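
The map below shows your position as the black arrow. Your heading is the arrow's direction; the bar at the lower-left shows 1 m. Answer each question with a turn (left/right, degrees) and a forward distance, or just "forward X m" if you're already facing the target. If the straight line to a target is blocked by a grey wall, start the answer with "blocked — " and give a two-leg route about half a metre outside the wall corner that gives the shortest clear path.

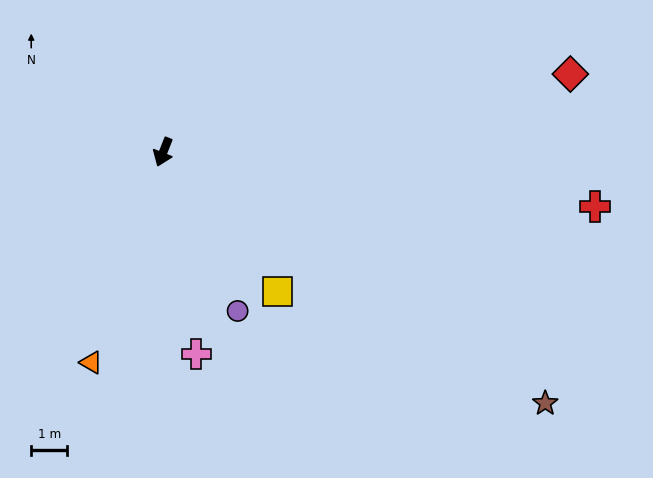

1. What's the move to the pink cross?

turn left 31°, forward 5.7 m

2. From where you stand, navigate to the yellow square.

turn left 61°, forward 5.0 m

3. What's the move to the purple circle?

turn left 47°, forward 4.9 m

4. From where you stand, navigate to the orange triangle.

turn left 3°, forward 6.2 m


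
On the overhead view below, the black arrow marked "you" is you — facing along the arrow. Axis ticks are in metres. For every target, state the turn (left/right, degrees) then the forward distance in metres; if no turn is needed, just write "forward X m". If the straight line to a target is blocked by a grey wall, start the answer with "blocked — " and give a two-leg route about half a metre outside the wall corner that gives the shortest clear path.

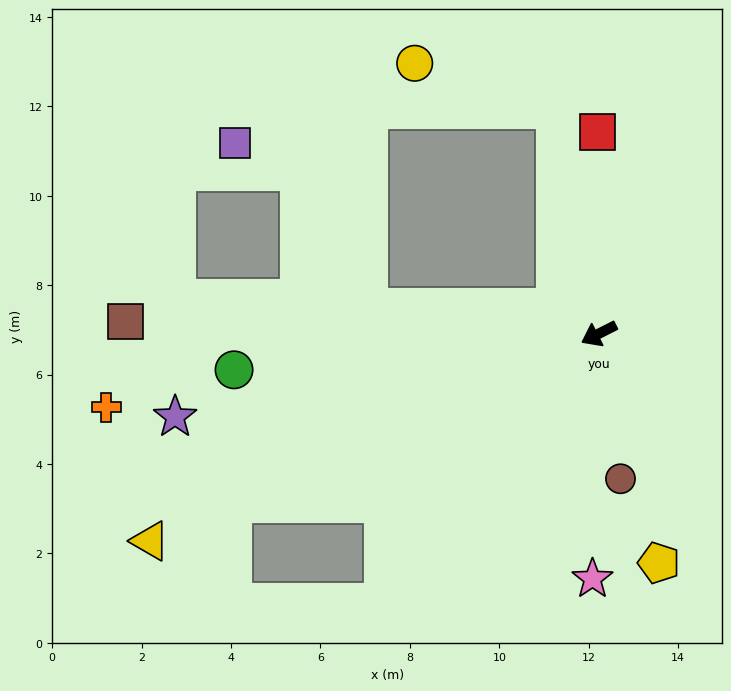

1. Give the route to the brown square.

turn right 28°, forward 10.6 m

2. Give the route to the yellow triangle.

turn right 2°, forward 11.1 m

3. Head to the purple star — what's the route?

turn right 16°, forward 9.7 m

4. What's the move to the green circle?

turn right 21°, forward 8.2 m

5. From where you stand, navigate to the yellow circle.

blocked — turn right 106°, forward 5.1 m, then turn left 61°, forward 3.3 m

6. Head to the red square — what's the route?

turn right 116°, forward 4.5 m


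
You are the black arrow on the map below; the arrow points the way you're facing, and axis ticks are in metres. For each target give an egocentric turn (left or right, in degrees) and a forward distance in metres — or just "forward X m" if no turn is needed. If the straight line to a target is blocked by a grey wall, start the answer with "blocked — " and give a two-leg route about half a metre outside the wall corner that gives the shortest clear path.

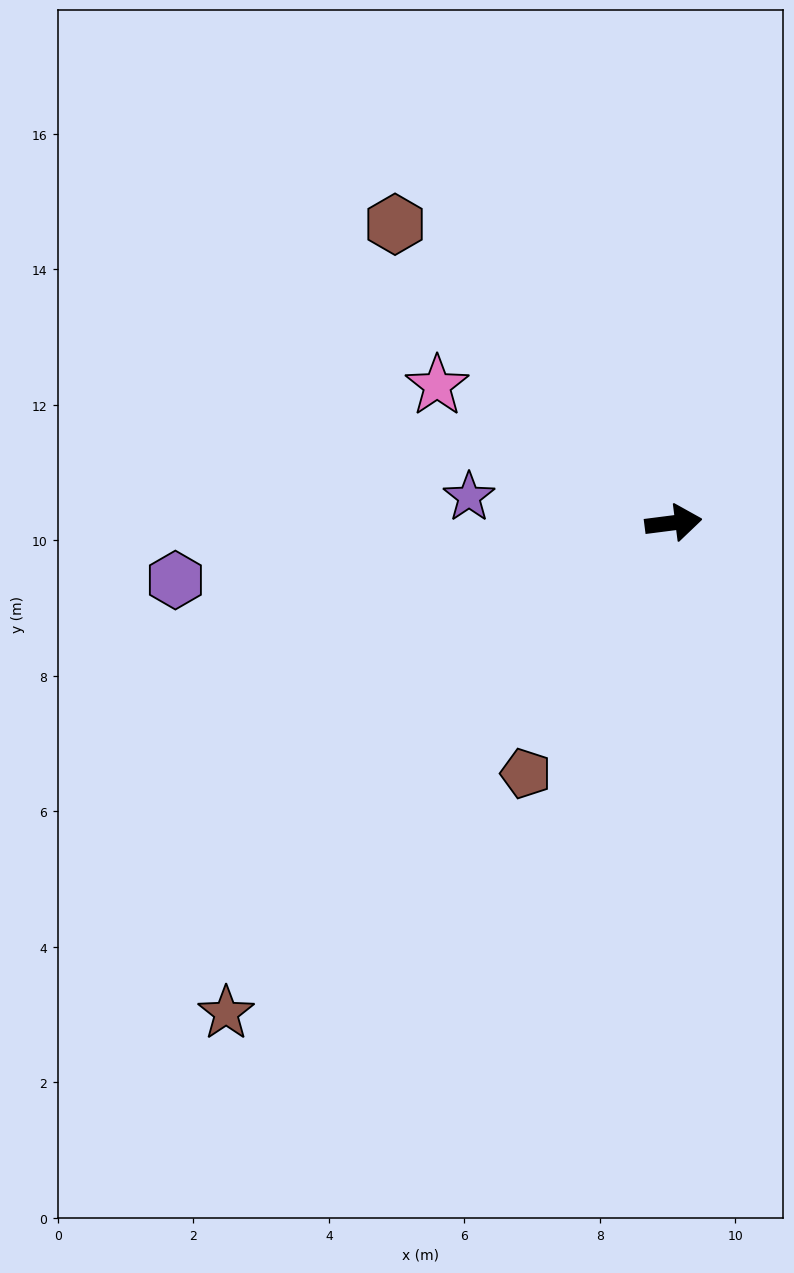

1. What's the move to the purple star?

turn left 166°, forward 3.0 m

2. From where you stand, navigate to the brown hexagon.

turn left 126°, forward 6.0 m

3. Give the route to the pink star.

turn left 143°, forward 4.0 m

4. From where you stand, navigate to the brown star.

turn right 140°, forward 9.8 m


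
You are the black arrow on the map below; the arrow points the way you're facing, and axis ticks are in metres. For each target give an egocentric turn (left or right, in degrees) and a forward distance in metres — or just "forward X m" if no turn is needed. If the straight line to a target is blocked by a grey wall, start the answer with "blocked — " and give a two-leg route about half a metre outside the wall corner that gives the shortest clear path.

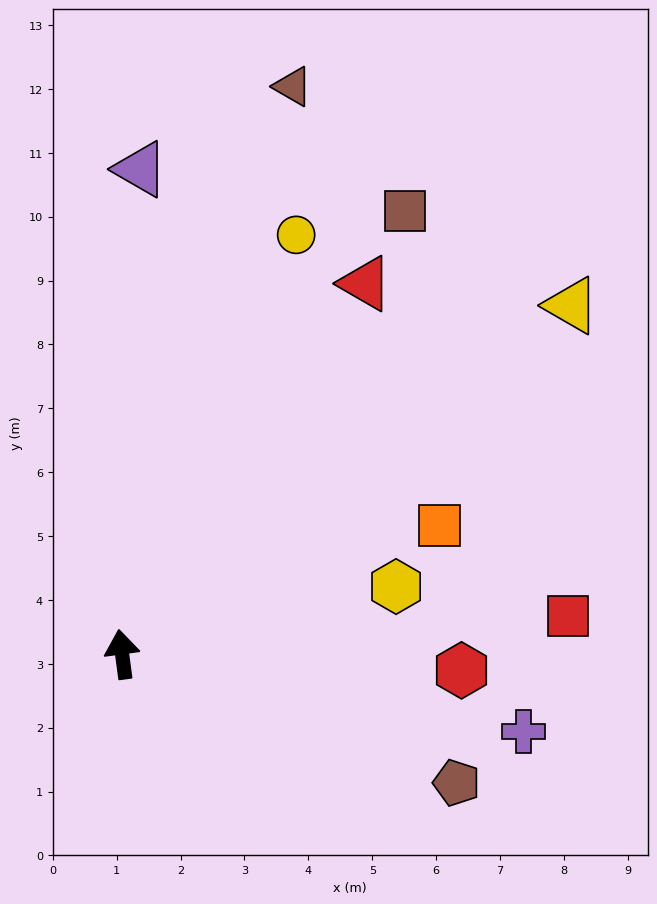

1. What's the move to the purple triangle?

turn right 10°, forward 7.6 m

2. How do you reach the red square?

turn right 93°, forward 7.0 m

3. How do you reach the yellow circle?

turn right 30°, forward 7.1 m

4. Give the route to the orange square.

turn right 76°, forward 5.4 m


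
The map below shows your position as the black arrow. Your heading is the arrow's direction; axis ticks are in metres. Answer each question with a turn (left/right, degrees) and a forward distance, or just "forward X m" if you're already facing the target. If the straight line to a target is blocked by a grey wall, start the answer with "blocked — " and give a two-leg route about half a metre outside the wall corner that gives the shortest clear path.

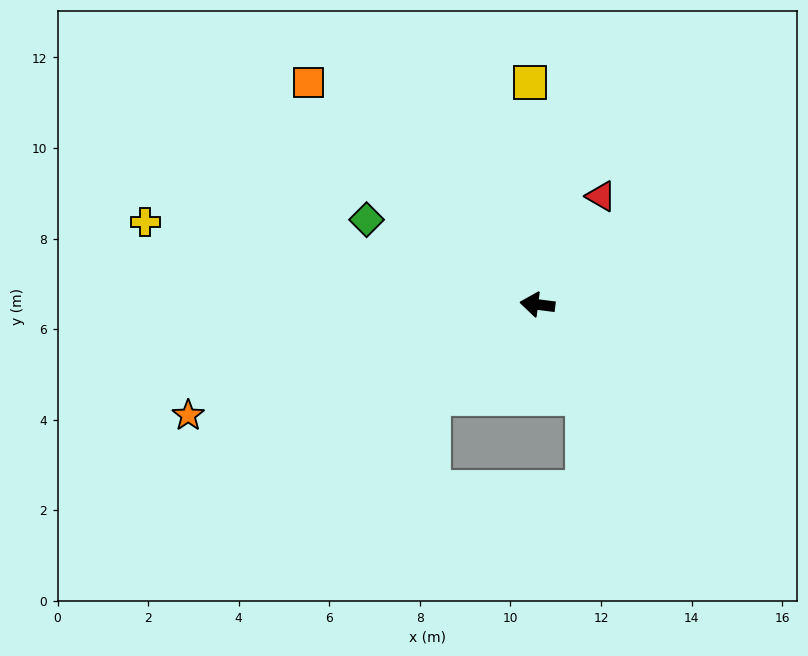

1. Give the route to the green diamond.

turn right 19°, forward 4.2 m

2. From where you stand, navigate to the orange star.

turn left 25°, forward 8.1 m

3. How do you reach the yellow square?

turn right 81°, forward 4.9 m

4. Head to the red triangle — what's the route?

turn right 113°, forward 2.8 m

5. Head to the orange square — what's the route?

turn right 37°, forward 7.0 m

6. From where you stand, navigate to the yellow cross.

turn right 5°, forward 8.8 m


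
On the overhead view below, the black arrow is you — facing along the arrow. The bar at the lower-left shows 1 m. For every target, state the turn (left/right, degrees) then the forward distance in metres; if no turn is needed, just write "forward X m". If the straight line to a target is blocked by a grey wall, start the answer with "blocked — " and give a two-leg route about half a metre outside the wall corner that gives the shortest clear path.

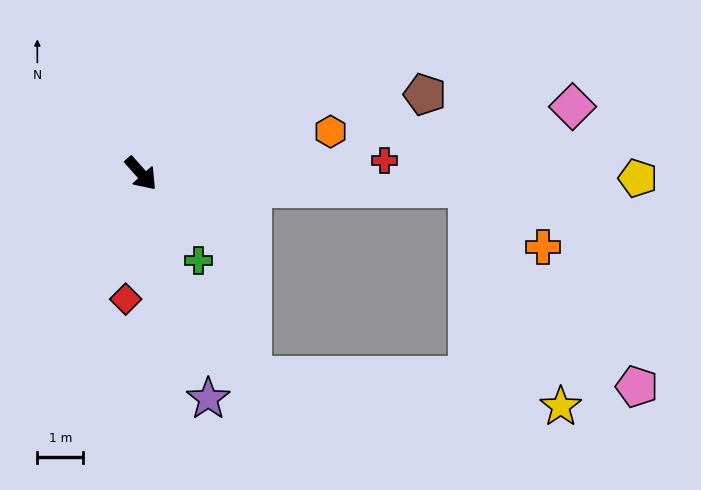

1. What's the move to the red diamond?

turn right 49°, forward 2.8 m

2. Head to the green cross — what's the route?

turn right 8°, forward 2.3 m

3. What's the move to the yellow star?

blocked — turn left 46°, forward 7.1 m, then turn right 65°, forward 5.1 m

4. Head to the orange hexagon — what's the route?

turn left 61°, forward 4.2 m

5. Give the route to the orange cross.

blocked — turn left 46°, forward 7.1 m, then turn right 35°, forward 2.1 m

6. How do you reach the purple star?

turn right 25°, forward 5.1 m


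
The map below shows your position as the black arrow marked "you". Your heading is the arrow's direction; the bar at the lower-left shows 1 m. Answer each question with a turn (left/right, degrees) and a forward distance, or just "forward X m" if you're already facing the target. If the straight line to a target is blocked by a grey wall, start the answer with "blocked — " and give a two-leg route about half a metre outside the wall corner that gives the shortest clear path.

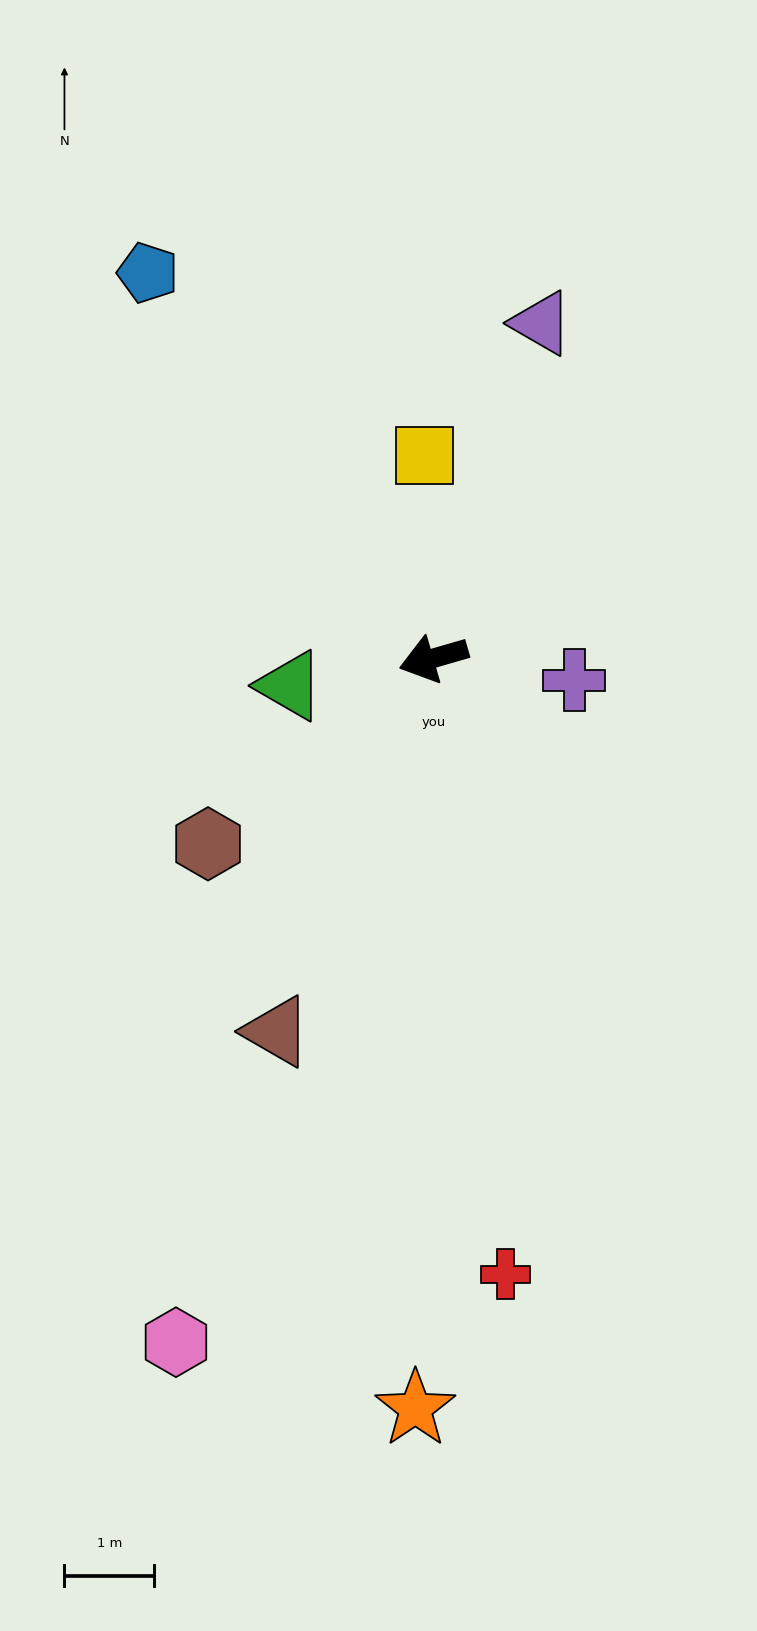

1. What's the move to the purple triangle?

turn right 124°, forward 3.9 m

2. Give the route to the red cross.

turn left 81°, forward 6.9 m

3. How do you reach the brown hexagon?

turn left 23°, forward 3.2 m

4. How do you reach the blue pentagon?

turn right 70°, forward 5.3 m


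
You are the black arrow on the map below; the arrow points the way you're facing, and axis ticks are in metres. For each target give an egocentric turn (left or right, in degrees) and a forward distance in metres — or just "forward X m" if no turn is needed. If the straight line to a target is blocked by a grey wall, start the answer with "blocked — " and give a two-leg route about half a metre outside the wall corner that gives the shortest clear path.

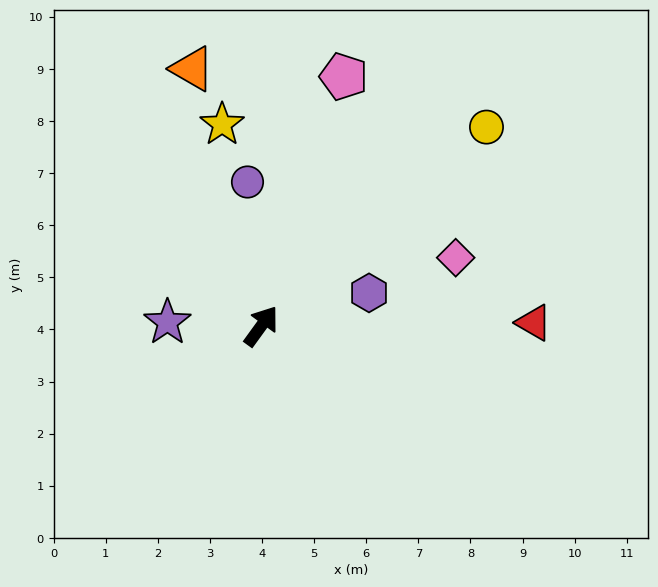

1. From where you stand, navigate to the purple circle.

turn left 41°, forward 2.8 m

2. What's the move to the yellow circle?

turn right 13°, forward 5.8 m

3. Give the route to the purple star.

turn left 124°, forward 1.8 m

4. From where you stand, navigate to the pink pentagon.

turn left 18°, forward 5.0 m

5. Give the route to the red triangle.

turn right 53°, forward 5.2 m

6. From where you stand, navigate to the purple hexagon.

turn right 37°, forward 2.2 m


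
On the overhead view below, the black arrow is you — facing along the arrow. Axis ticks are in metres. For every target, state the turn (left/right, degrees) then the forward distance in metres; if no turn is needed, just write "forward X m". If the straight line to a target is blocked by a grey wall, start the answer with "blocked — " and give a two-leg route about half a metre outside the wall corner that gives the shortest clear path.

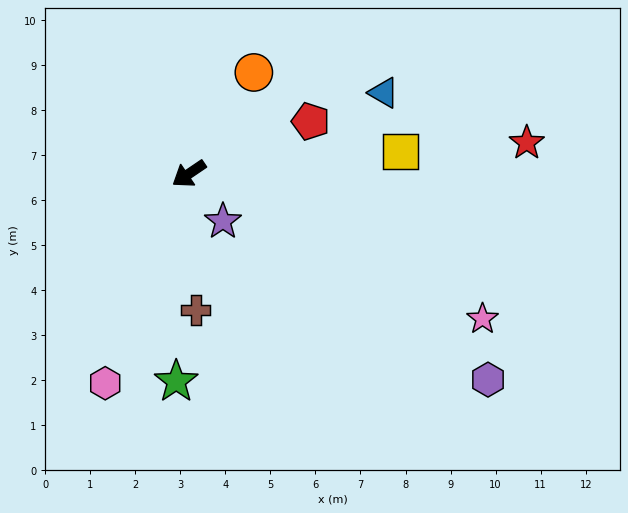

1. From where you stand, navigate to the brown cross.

turn left 59°, forward 3.0 m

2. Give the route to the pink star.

turn left 120°, forward 7.3 m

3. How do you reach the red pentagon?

turn left 169°, forward 2.9 m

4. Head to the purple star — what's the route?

turn left 91°, forward 1.3 m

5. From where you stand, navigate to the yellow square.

turn left 152°, forward 4.7 m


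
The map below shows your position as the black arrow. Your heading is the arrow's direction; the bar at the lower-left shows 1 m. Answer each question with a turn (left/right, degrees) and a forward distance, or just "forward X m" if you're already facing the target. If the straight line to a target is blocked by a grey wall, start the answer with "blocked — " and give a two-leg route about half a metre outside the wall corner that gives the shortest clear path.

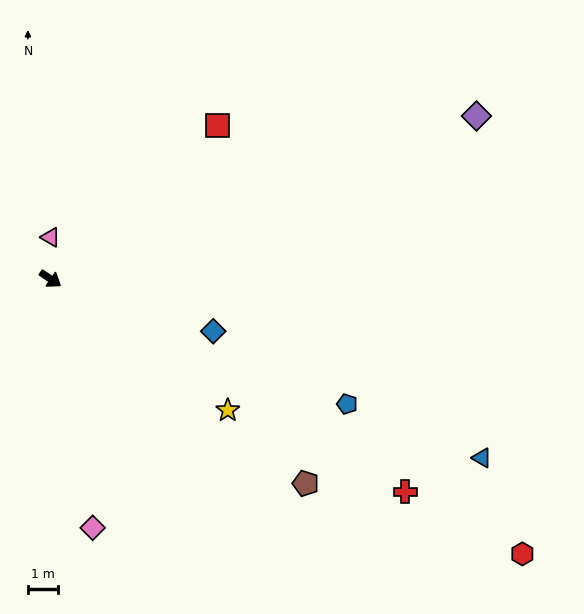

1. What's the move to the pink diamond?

turn right 46°, forward 8.4 m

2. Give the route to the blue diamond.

turn left 16°, forward 5.7 m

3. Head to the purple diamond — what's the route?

turn left 55°, forward 15.2 m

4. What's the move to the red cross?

turn left 3°, forward 13.8 m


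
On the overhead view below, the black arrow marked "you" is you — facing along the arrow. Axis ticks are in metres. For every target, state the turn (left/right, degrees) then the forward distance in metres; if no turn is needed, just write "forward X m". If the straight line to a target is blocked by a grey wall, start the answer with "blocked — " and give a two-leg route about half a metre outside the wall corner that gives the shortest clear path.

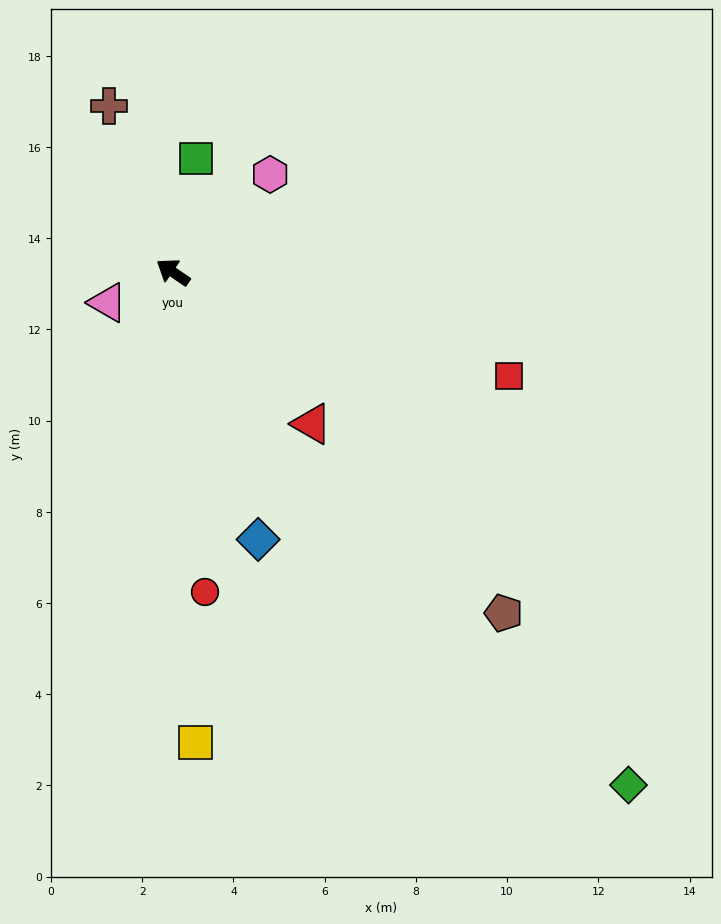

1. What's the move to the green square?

turn right 67°, forward 2.5 m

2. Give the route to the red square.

turn right 163°, forward 7.7 m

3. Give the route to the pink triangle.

turn left 59°, forward 1.6 m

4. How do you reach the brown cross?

turn right 35°, forward 3.9 m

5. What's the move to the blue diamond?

turn left 142°, forward 6.2 m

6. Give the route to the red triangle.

turn left 167°, forward 4.5 m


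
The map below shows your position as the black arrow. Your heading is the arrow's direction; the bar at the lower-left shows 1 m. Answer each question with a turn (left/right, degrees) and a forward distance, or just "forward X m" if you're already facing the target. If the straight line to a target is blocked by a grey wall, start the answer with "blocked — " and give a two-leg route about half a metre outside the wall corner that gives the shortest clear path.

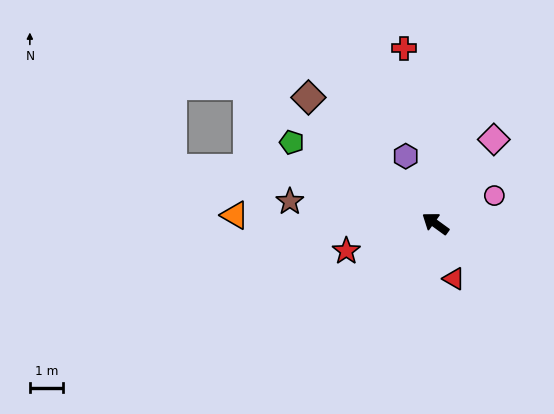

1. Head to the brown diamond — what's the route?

turn right 9°, forward 5.3 m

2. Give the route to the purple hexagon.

turn right 30°, forward 2.2 m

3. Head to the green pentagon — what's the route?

turn left 6°, forward 4.9 m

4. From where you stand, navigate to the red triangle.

turn left 144°, forward 1.7 m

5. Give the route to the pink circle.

turn right 119°, forward 1.9 m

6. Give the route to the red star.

turn left 53°, forward 2.8 m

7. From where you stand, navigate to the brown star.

turn left 27°, forward 4.4 m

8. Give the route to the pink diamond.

turn right 89°, forward 3.1 m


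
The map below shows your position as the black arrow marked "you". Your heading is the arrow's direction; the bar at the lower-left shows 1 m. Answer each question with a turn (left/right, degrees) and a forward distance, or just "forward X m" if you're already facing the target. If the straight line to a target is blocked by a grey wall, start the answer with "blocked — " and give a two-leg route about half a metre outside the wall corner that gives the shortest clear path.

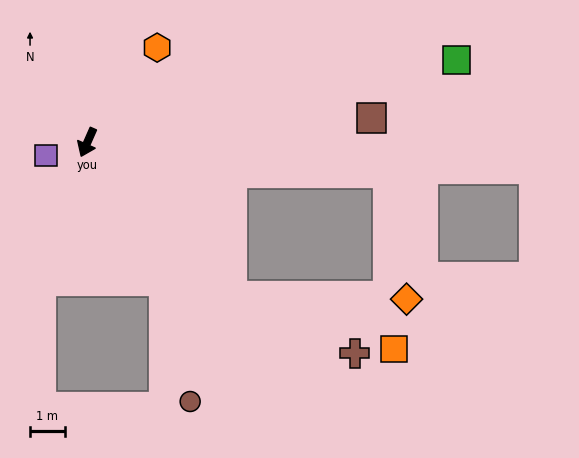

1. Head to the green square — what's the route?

turn left 126°, forward 10.9 m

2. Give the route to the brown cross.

blocked — turn left 67°, forward 6.1 m, then turn left 22°, forward 3.9 m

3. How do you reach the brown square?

turn left 119°, forward 8.2 m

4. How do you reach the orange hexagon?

turn left 167°, forward 3.4 m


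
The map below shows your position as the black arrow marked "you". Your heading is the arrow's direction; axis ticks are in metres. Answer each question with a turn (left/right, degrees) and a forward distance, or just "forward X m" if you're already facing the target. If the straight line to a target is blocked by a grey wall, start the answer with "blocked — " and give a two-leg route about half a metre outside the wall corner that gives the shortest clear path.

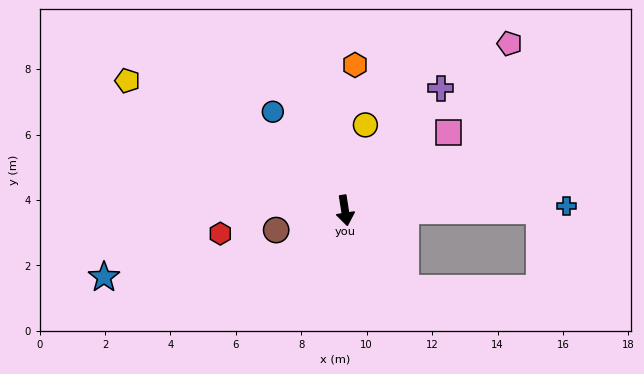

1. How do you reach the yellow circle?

turn left 158°, forward 2.7 m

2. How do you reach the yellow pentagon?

turn right 130°, forward 7.7 m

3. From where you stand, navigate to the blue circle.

turn right 153°, forward 3.7 m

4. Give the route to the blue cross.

turn left 82°, forward 6.8 m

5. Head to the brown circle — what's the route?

turn right 83°, forward 2.2 m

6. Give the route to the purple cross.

turn left 133°, forward 4.7 m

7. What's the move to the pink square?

turn left 118°, forward 4.0 m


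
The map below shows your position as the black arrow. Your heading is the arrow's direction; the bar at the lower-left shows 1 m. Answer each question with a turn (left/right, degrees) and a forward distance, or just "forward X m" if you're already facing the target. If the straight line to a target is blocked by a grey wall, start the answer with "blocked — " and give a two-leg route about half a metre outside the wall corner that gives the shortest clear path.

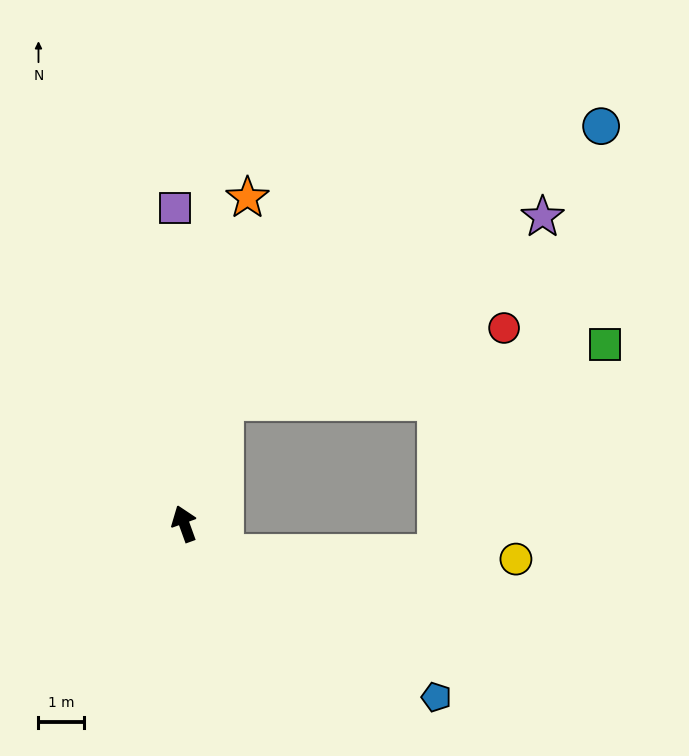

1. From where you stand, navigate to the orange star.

turn right 31°, forward 7.2 m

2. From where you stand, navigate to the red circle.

blocked — turn right 38°, forward 2.8 m, then turn right 57°, forward 6.3 m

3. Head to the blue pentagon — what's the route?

turn right 144°, forward 6.7 m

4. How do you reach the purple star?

blocked — turn right 38°, forward 2.8 m, then turn right 42°, forward 8.0 m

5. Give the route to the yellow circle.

blocked — turn right 147°, forward 1.1 m, then turn left 36°, forward 6.4 m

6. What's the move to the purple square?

turn right 18°, forward 6.9 m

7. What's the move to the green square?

blocked — turn right 38°, forward 2.8 m, then turn right 63°, forward 8.4 m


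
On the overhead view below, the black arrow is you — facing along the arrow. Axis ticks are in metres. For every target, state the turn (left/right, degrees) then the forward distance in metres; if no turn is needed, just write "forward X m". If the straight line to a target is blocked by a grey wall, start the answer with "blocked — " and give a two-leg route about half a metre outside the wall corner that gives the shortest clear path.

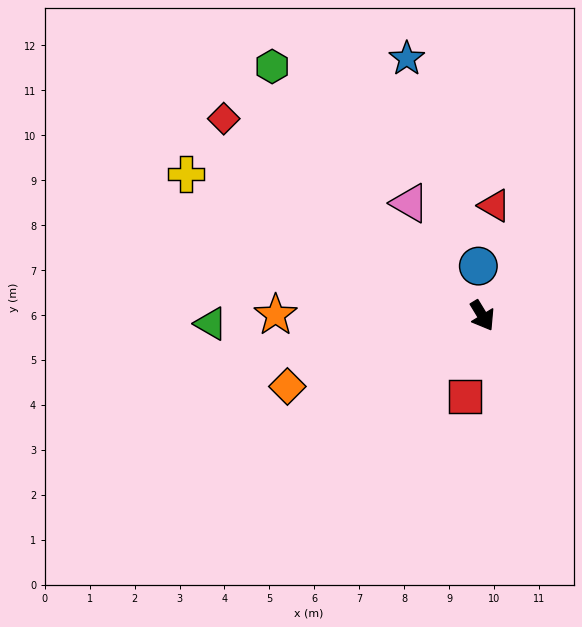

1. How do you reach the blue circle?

turn left 153°, forward 1.1 m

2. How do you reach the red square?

turn right 43°, forward 1.8 m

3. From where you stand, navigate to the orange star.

turn right 121°, forward 4.6 m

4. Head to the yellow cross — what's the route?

turn right 147°, forward 7.3 m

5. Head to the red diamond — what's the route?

turn right 159°, forward 7.2 m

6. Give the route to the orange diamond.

turn right 101°, forward 4.6 m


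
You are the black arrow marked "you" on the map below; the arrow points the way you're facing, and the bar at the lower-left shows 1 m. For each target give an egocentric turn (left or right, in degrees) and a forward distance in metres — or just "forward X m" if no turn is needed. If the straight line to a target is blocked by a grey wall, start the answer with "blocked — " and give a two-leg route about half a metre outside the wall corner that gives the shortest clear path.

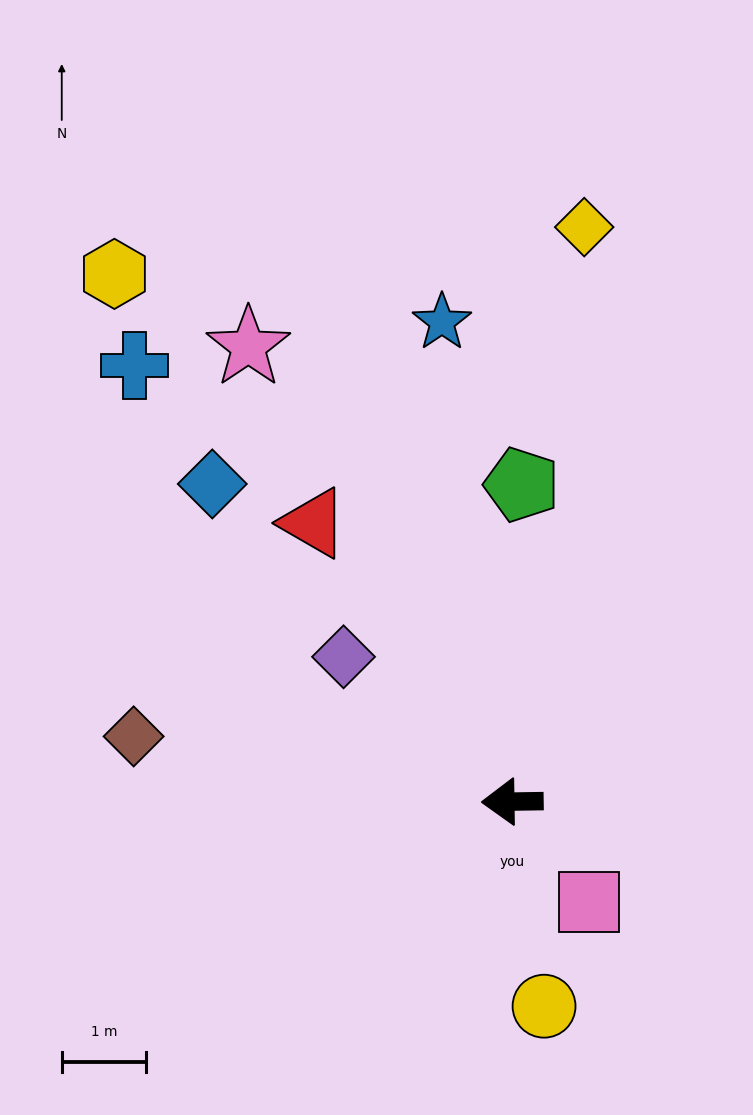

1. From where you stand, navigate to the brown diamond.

turn right 11°, forward 4.5 m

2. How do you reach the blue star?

turn right 83°, forward 5.7 m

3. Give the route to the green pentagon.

turn right 93°, forward 3.7 m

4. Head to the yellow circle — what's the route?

turn left 98°, forward 2.4 m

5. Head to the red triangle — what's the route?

turn right 55°, forward 4.0 m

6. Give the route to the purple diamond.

turn right 42°, forward 2.6 m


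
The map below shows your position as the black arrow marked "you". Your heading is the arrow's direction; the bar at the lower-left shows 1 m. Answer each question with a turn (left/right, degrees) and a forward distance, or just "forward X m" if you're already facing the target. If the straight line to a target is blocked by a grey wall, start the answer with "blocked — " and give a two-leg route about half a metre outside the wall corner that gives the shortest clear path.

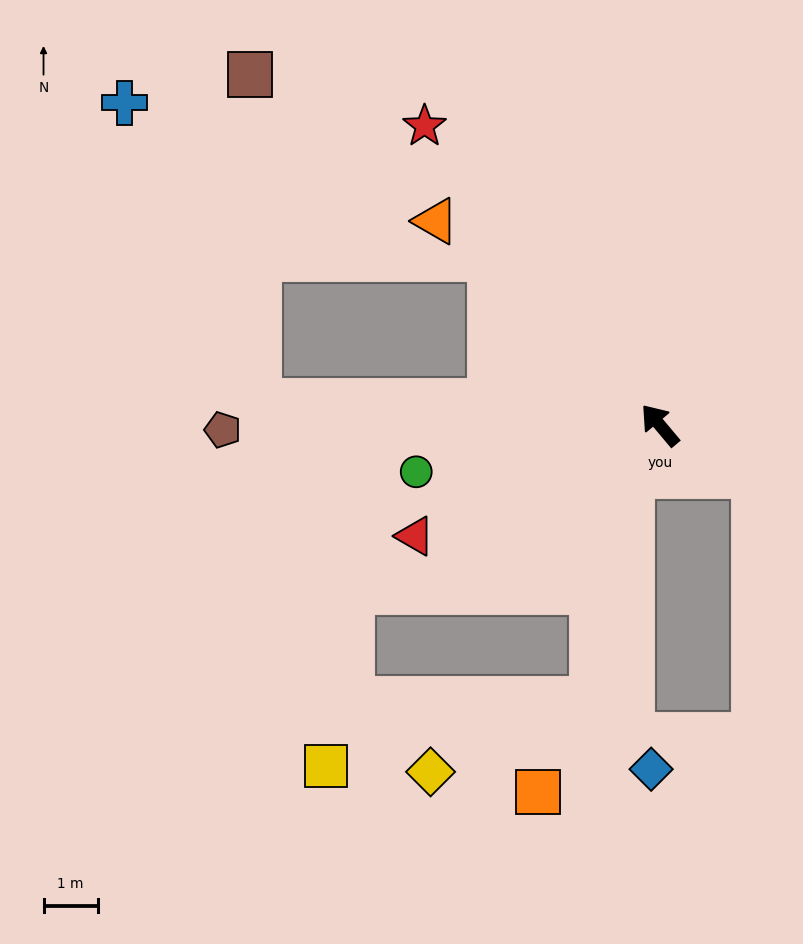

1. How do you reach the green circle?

turn left 61°, forward 4.6 m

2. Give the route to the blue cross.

blocked — turn left 47°, forward 7.4 m, then turn right 63°, forward 6.0 m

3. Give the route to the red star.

forward 7.0 m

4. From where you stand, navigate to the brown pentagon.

turn left 51°, forward 8.0 m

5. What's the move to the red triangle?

turn left 74°, forward 4.9 m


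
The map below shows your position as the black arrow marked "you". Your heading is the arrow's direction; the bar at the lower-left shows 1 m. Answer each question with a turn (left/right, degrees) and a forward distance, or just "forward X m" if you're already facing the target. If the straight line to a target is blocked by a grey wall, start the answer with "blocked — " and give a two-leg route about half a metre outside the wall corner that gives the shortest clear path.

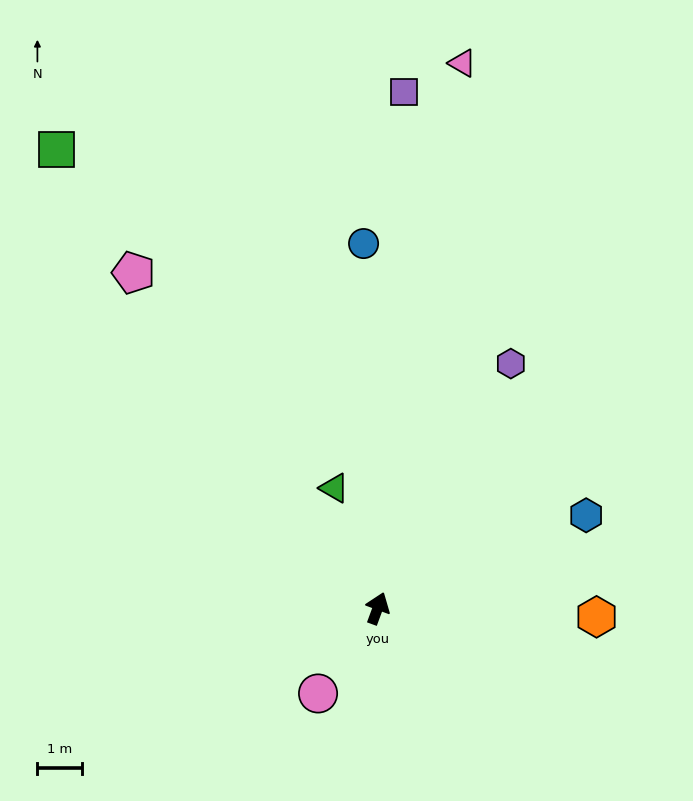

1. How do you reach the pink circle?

turn left 165°, forward 2.3 m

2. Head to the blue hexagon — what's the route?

turn right 46°, forward 5.1 m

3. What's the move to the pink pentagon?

turn left 56°, forward 9.2 m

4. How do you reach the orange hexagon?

turn right 72°, forward 4.9 m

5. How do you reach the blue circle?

turn left 22°, forward 8.1 m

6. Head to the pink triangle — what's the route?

turn left 11°, forward 12.2 m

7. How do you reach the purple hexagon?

turn right 8°, forward 6.2 m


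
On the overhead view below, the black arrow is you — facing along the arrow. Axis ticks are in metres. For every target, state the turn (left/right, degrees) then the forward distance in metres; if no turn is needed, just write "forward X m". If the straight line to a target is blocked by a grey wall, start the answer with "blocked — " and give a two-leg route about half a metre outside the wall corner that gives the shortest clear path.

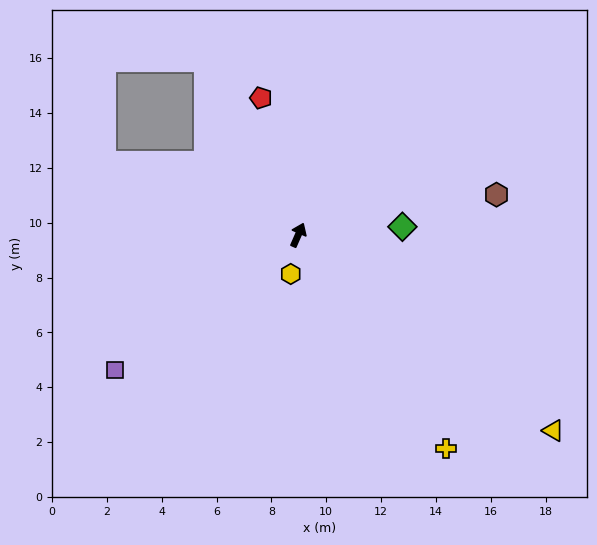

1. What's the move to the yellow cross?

turn right 122°, forward 9.5 m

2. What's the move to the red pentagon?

turn left 39°, forward 5.2 m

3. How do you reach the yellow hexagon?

turn right 167°, forward 1.4 m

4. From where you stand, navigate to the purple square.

turn left 150°, forward 8.3 m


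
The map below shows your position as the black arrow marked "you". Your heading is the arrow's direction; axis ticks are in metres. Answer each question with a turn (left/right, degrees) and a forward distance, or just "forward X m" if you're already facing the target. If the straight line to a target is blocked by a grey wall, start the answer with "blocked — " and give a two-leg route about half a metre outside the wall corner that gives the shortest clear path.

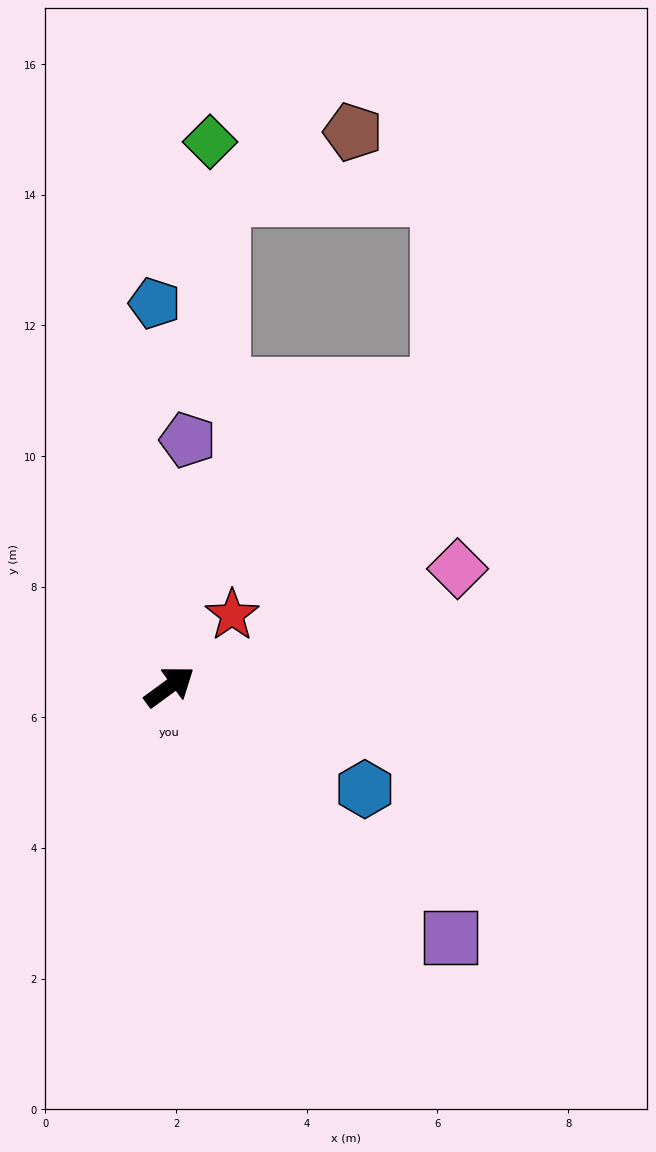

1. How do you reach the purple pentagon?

turn left 50°, forward 3.8 m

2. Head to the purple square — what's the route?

turn right 78°, forward 5.8 m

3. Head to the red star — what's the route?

turn left 13°, forward 1.5 m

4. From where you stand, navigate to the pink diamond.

turn right 14°, forward 4.8 m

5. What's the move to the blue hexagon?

turn right 64°, forward 3.4 m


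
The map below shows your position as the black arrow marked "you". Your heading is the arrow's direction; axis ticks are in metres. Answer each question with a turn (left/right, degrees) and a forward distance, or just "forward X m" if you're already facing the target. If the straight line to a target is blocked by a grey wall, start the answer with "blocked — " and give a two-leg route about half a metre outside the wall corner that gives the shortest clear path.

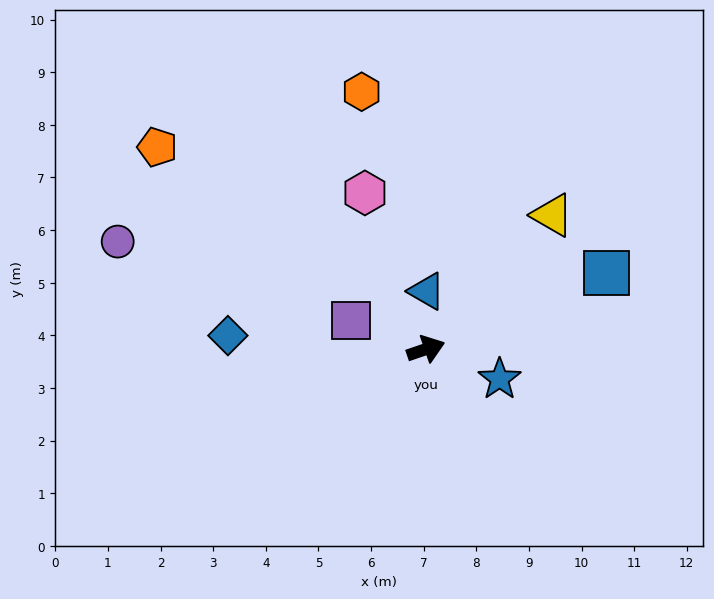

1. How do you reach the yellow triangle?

turn left 28°, forward 3.5 m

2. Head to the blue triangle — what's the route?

turn left 70°, forward 1.1 m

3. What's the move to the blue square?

turn left 4°, forward 3.7 m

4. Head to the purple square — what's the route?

turn left 140°, forward 1.5 m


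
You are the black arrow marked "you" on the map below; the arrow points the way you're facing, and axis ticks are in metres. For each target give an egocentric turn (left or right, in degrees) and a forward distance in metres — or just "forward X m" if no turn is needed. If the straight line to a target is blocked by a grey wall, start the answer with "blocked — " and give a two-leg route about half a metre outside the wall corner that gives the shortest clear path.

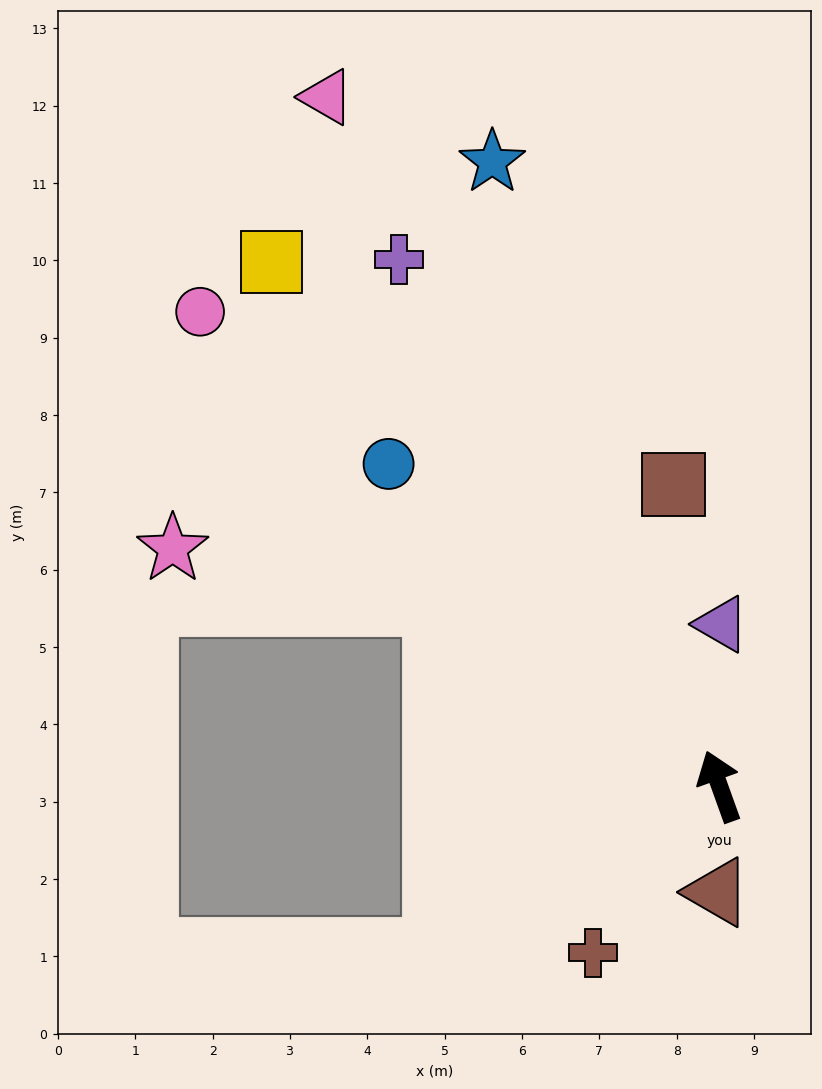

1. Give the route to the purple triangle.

turn right 20°, forward 2.1 m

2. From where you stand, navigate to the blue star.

forward 8.6 m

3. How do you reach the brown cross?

turn left 123°, forward 2.7 m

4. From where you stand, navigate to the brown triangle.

turn left 159°, forward 1.4 m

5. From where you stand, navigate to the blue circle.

turn left 26°, forward 6.0 m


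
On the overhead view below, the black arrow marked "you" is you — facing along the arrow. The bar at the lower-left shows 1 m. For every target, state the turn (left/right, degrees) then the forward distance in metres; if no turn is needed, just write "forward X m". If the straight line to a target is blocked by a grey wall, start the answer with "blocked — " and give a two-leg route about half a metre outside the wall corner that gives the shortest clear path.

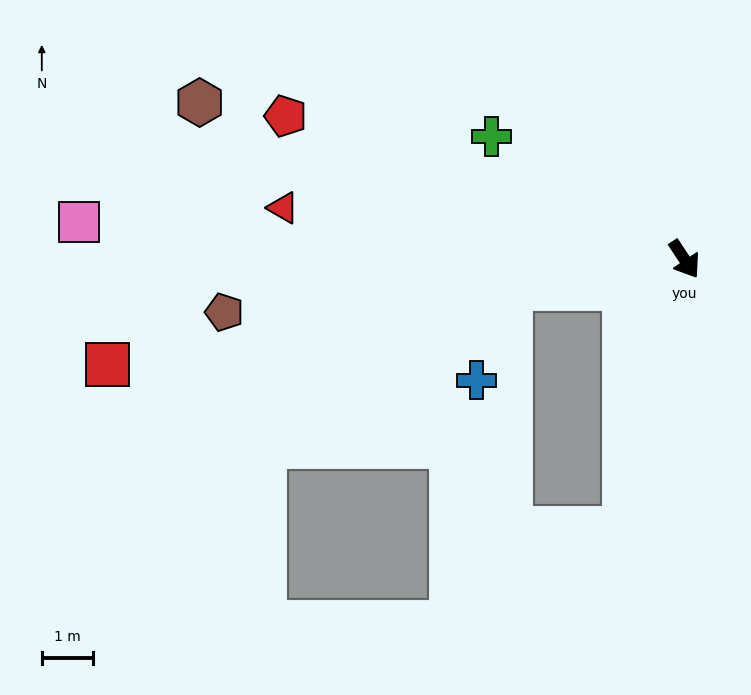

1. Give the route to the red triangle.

turn right 131°, forward 7.9 m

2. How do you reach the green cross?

turn right 156°, forward 4.5 m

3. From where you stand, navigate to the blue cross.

blocked — turn right 114°, forward 3.5 m, then turn left 60°, forward 1.9 m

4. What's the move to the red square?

turn right 113°, forward 11.5 m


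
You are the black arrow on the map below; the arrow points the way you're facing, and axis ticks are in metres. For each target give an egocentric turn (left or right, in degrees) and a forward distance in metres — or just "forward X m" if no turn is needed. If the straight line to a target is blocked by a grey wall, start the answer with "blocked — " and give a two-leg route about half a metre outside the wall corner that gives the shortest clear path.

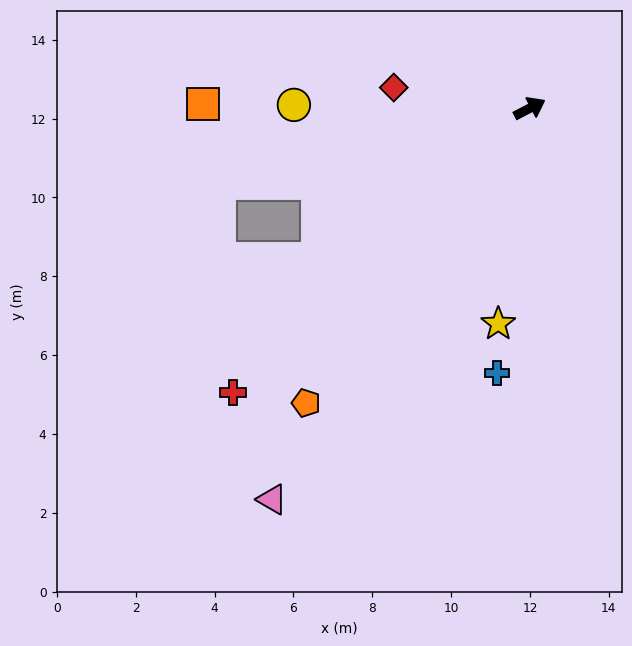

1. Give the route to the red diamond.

turn left 144°, forward 3.5 m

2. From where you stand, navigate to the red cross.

turn right 164°, forward 10.4 m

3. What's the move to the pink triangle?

turn right 151°, forward 11.9 m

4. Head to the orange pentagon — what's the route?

turn right 155°, forward 9.4 m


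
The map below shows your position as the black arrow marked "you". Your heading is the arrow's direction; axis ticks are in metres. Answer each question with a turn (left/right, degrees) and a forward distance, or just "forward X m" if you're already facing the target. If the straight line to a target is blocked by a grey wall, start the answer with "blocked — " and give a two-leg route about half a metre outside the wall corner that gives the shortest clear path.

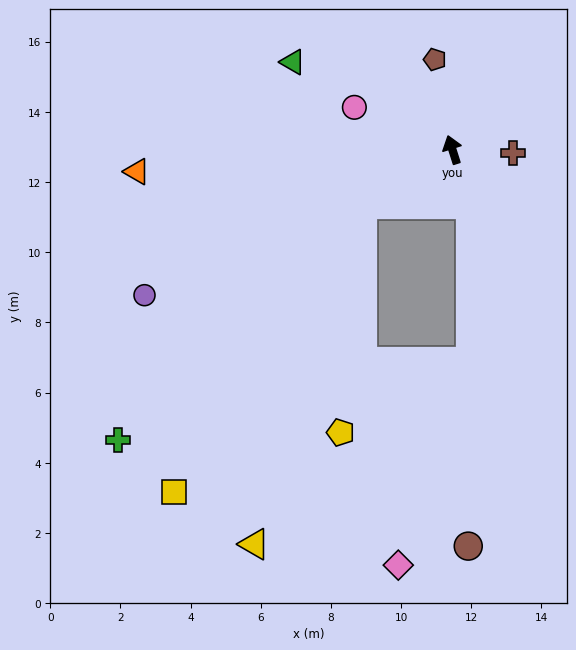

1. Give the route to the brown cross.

turn right 111°, forward 1.7 m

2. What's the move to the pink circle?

turn left 49°, forward 3.0 m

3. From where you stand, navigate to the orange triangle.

turn left 76°, forward 9.0 m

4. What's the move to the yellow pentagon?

blocked — turn left 104°, forward 3.0 m, then turn left 53°, forward 6.5 m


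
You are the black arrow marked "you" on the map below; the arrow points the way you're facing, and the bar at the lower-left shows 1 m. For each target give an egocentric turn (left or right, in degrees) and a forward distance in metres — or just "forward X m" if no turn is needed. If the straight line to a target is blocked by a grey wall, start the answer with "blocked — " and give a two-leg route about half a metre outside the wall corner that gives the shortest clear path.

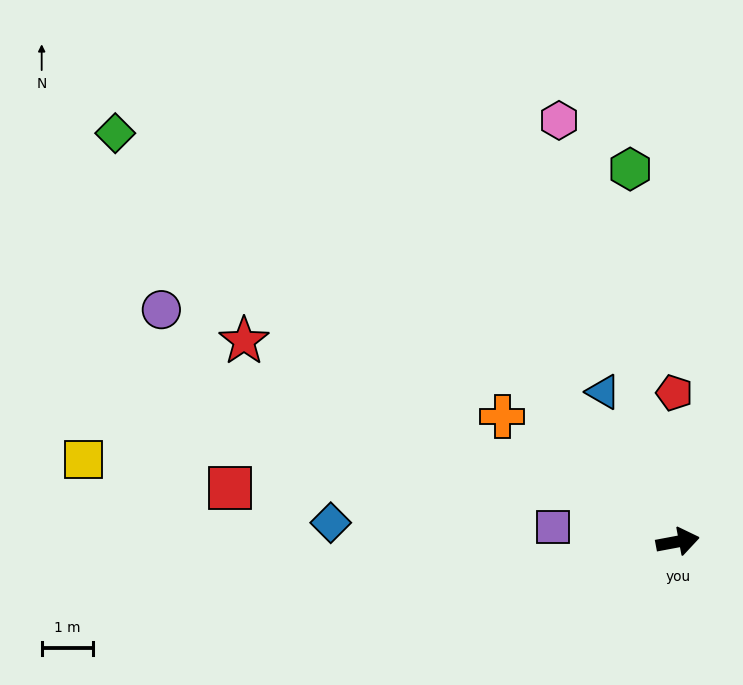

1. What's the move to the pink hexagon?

turn left 95°, forward 8.5 m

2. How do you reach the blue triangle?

turn left 106°, forward 3.3 m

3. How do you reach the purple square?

turn left 163°, forward 2.5 m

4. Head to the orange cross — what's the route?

turn left 134°, forward 4.2 m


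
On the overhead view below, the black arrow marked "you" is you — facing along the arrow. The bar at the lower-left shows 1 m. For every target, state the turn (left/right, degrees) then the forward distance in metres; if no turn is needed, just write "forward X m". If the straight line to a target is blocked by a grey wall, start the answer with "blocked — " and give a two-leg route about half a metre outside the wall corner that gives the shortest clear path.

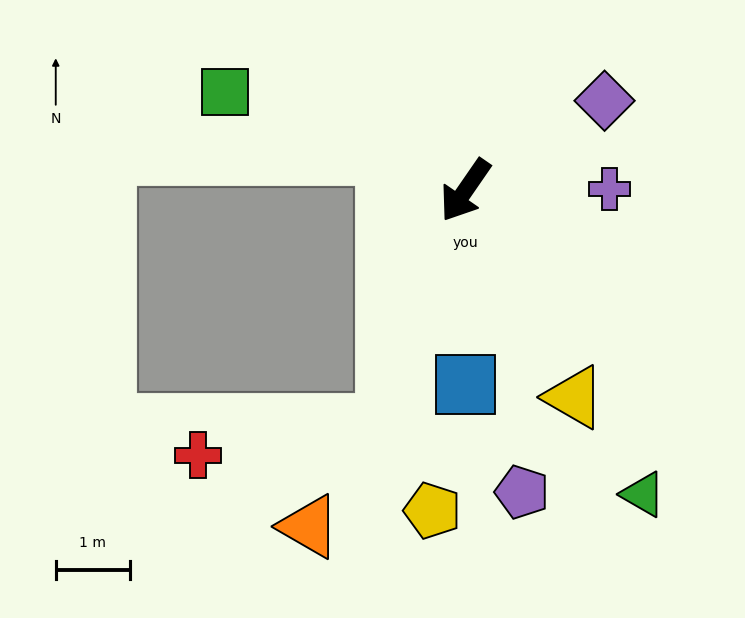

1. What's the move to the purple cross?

turn left 125°, forward 1.9 m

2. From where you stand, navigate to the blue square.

turn left 35°, forward 2.6 m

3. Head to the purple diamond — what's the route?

turn left 157°, forward 2.2 m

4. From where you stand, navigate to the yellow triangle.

turn left 62°, forward 3.1 m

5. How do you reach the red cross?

blocked — turn left 16°, forward 3.3 m, then turn right 62°, forward 2.6 m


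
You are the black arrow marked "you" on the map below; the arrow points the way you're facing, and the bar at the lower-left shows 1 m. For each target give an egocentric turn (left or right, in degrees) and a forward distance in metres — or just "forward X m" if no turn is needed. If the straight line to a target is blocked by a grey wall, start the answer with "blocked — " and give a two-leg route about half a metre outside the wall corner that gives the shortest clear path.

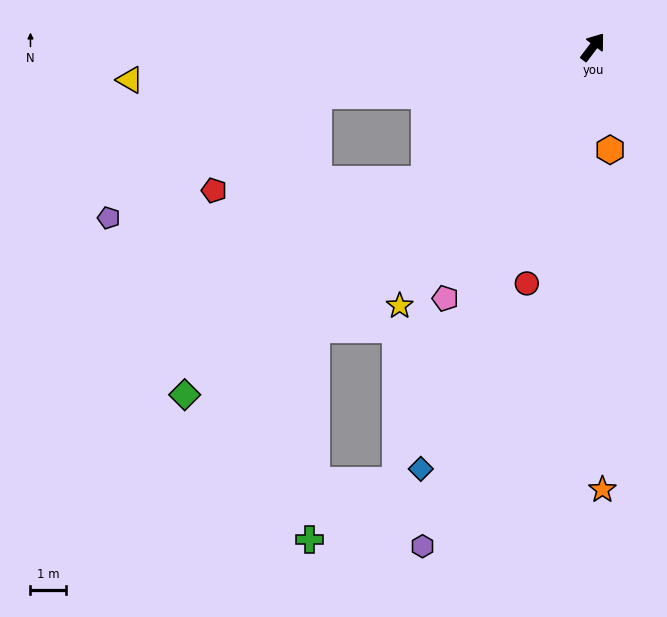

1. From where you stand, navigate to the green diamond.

turn left 167°, forward 15.2 m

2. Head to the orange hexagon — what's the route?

turn right 133°, forward 2.9 m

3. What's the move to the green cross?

blocked — turn left 172°, forward 11.2 m, then turn left 44°, forward 6.0 m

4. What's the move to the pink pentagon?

turn right 173°, forward 8.2 m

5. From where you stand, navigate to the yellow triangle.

turn left 131°, forward 13.1 m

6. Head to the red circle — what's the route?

turn right 159°, forward 6.9 m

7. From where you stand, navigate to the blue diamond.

turn right 165°, forward 12.9 m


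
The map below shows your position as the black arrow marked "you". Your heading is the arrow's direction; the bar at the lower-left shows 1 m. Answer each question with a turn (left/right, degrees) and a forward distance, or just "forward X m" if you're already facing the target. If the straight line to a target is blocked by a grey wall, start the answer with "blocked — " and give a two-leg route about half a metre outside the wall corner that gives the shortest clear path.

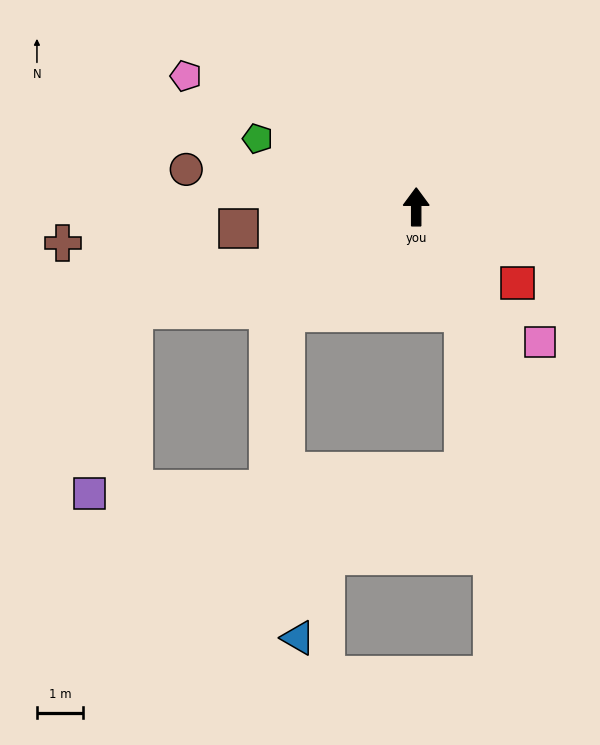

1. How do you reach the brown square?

turn left 97°, forward 3.9 m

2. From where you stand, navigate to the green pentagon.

turn left 67°, forward 3.7 m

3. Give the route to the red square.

turn right 127°, forward 2.7 m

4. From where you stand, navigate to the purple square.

blocked — turn left 110°, forward 6.5 m, then turn left 57°, forward 4.1 m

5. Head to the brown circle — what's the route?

turn left 81°, forward 5.1 m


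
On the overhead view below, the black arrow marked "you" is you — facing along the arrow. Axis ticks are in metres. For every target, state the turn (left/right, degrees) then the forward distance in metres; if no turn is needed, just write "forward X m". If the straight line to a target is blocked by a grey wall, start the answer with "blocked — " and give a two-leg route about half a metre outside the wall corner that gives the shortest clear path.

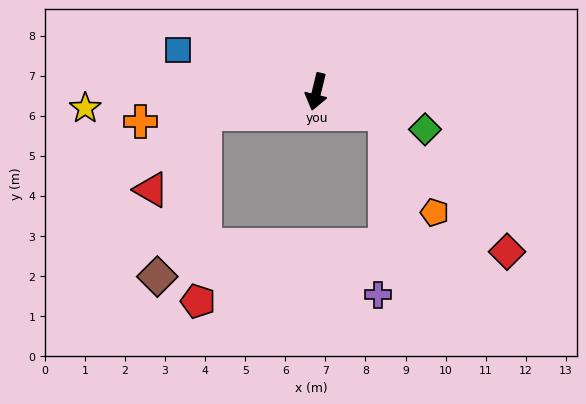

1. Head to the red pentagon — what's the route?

blocked — turn right 65°, forward 2.8 m, then turn left 77°, forward 4.7 m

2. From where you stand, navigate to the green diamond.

turn left 85°, forward 2.9 m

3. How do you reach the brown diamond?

blocked — turn right 65°, forward 2.8 m, then turn left 62°, forward 4.2 m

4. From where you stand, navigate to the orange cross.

turn right 67°, forward 4.5 m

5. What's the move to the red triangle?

blocked — turn right 65°, forward 2.8 m, then turn left 43°, forward 2.3 m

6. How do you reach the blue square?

turn right 93°, forward 3.6 m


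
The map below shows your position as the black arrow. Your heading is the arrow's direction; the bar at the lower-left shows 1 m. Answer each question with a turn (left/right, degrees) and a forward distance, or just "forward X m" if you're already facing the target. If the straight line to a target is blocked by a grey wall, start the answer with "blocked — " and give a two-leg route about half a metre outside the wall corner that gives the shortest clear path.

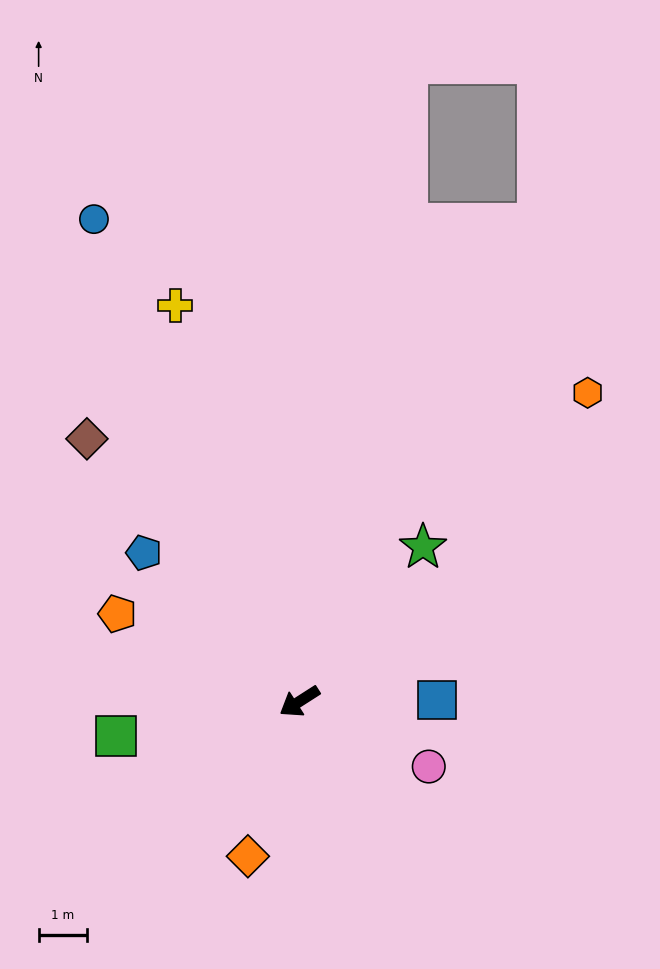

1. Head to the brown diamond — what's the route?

turn right 84°, forward 7.0 m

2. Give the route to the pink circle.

turn left 121°, forward 3.0 m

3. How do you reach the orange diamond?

turn left 39°, forward 3.4 m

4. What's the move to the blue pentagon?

turn right 76°, forward 4.4 m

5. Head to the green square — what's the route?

turn right 22°, forward 3.9 m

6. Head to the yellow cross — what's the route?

turn right 105°, forward 8.6 m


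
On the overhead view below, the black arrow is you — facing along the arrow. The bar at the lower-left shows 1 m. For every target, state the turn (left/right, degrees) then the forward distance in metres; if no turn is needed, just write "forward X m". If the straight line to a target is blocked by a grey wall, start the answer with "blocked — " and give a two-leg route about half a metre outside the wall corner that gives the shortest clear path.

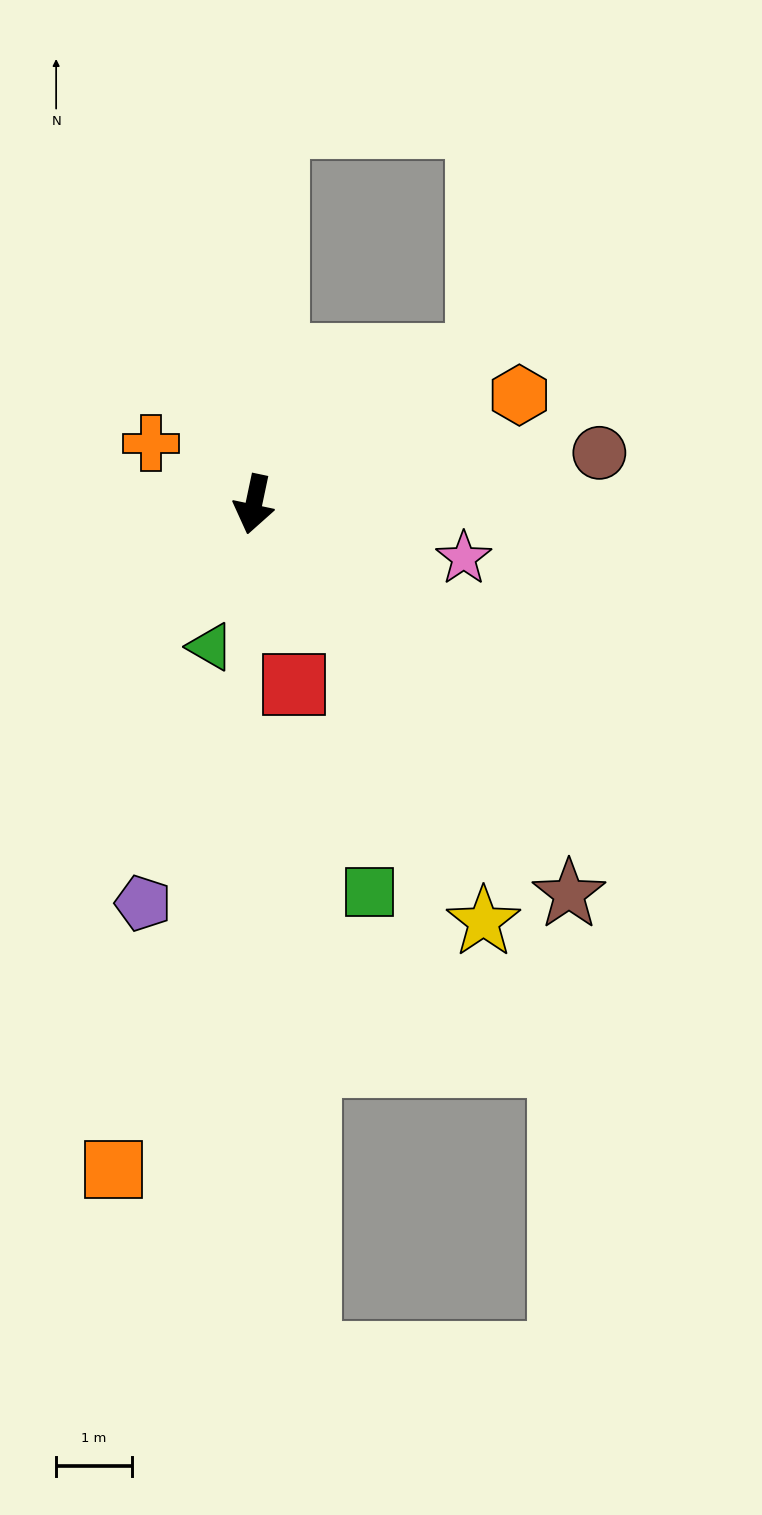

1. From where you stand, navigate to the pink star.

turn left 88°, forward 2.9 m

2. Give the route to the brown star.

turn left 51°, forward 6.6 m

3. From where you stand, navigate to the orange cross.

turn right 109°, forward 1.6 m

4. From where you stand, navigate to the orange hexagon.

turn left 124°, forward 3.8 m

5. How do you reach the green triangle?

turn right 5°, forward 2.0 m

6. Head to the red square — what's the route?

turn left 25°, forward 2.4 m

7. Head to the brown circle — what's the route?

turn left 110°, forward 4.6 m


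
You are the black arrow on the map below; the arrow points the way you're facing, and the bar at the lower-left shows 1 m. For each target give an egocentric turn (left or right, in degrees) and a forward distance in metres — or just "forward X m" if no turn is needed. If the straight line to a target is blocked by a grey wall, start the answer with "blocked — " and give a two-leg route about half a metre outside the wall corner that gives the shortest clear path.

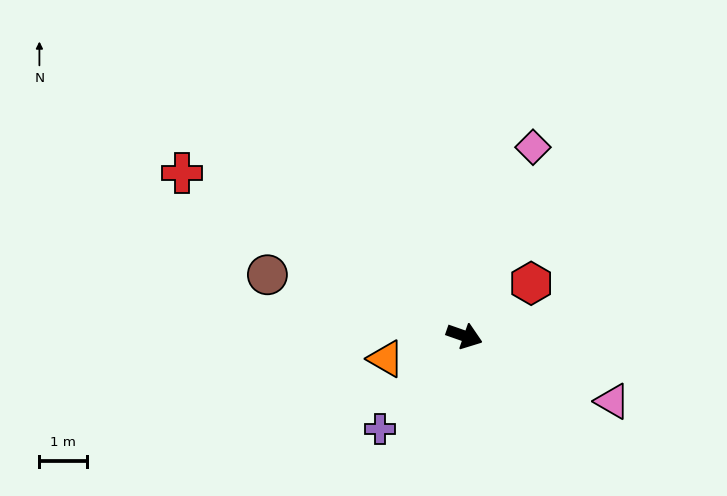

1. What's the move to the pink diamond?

turn left 89°, forward 4.2 m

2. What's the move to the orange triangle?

turn right 145°, forward 1.7 m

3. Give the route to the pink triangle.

turn right 5°, forward 3.4 m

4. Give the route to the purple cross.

turn right 113°, forward 2.6 m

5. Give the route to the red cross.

turn left 169°, forward 6.8 m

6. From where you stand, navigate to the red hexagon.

turn left 58°, forward 1.8 m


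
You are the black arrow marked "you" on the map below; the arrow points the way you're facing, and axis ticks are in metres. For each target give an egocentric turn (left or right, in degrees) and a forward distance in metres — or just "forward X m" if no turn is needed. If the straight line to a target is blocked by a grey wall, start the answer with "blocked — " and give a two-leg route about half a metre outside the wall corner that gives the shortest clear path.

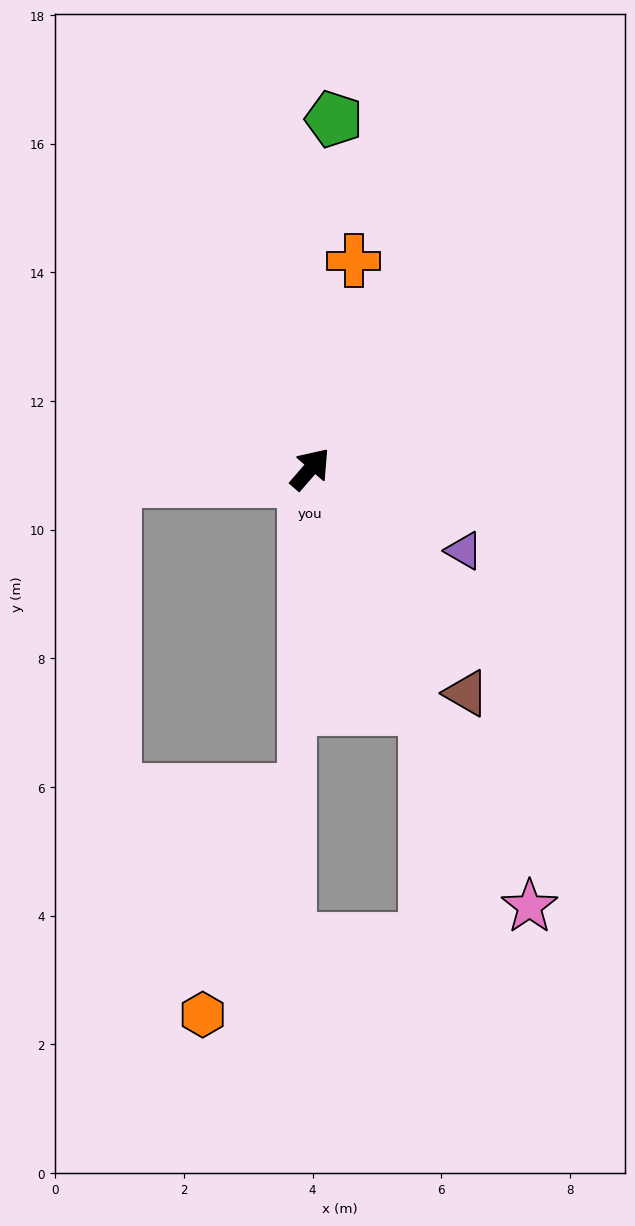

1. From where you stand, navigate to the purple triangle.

turn right 77°, forward 2.7 m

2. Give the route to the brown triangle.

turn right 104°, forward 4.2 m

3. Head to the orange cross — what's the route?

turn left 29°, forward 3.3 m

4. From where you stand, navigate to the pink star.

turn right 112°, forward 7.6 m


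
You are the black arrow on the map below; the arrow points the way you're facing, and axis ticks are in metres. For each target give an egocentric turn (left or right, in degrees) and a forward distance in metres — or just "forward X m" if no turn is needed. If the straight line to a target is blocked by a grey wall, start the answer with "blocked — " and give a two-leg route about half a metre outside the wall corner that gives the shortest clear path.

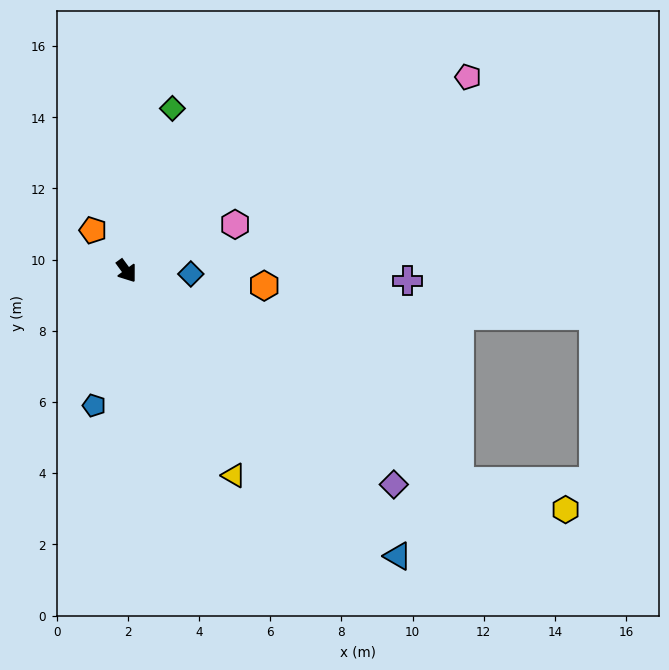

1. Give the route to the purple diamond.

turn left 15°, forward 9.6 m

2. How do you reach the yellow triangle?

turn right 9°, forward 6.5 m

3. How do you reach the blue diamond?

turn left 51°, forward 1.8 m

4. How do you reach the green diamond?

turn left 128°, forward 4.7 m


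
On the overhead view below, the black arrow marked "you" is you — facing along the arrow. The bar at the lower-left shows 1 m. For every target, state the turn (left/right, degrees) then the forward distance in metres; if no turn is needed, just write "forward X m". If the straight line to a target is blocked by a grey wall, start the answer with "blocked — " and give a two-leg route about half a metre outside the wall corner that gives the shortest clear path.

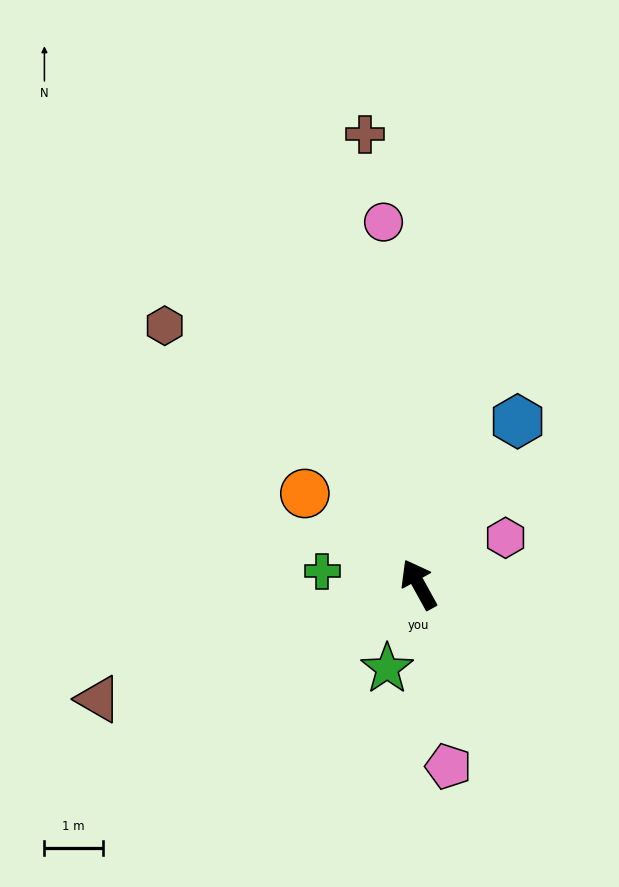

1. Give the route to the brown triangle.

turn left 81°, forward 5.8 m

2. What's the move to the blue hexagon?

turn right 60°, forward 3.3 m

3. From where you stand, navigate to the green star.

turn left 131°, forward 1.5 m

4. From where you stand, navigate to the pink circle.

turn right 23°, forward 6.2 m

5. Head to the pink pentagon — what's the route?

turn left 160°, forward 3.2 m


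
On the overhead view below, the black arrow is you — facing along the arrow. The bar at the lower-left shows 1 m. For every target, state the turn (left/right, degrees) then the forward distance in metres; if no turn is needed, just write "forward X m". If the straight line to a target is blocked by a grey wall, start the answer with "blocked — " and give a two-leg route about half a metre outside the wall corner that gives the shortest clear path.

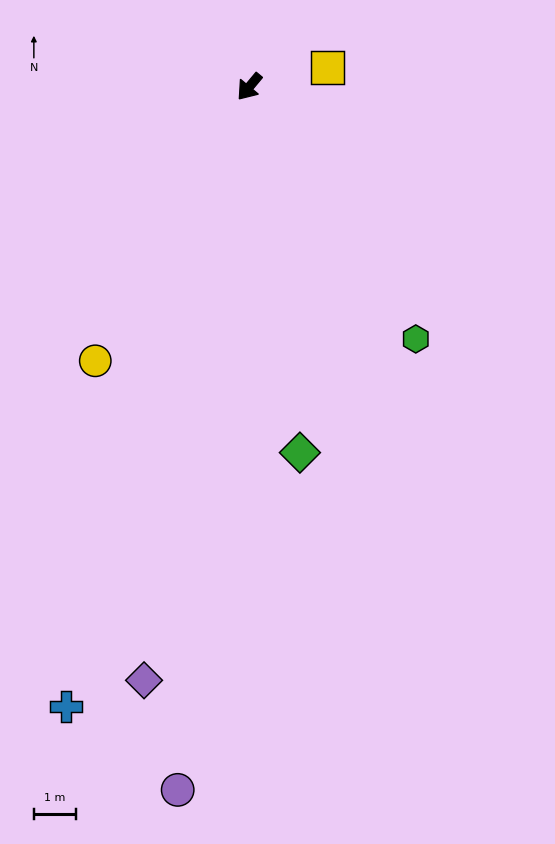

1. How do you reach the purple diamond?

turn left 30°, forward 14.5 m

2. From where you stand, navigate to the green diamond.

turn left 48°, forward 8.9 m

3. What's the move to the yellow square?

turn left 143°, forward 1.9 m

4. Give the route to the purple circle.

turn left 34°, forward 17.0 m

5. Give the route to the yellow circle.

turn left 10°, forward 7.5 m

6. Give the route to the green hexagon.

turn left 73°, forward 7.3 m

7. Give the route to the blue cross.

turn left 23°, forward 15.5 m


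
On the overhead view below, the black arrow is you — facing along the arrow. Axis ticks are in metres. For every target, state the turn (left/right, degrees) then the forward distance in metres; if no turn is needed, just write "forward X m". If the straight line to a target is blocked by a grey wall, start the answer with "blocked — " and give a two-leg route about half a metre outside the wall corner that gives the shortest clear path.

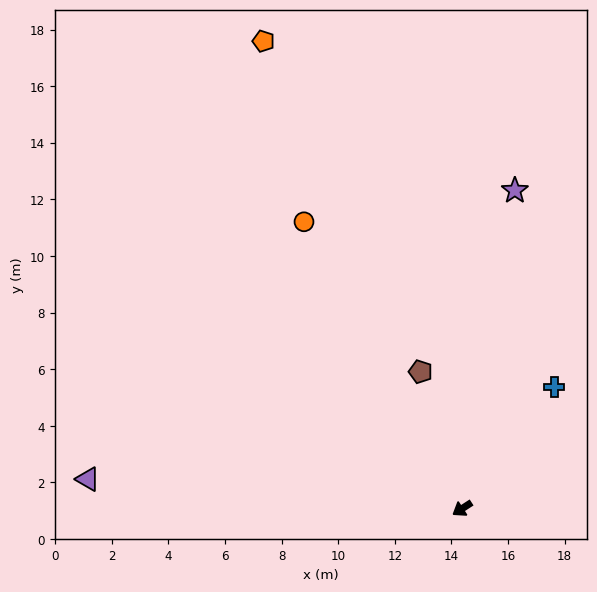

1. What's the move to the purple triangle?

turn right 37°, forward 13.3 m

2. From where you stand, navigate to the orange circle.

turn right 94°, forward 11.6 m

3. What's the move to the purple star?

turn right 132°, forward 11.4 m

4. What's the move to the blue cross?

turn right 160°, forward 5.4 m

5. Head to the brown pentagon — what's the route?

turn right 106°, forward 5.1 m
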